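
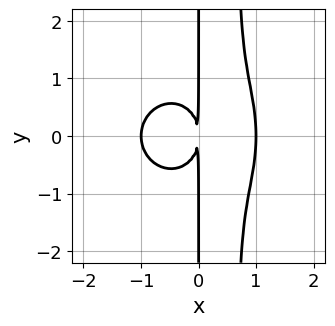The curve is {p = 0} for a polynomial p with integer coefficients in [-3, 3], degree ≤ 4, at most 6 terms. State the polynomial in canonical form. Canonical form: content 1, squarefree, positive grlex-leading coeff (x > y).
The degree is 4 — a generic line meets the curve in up to 4 points.
Symmetries: mirror symmetry y ↦ −y ⇒ only even powers of y.
Against the integer gridlines: the visible y-axis segment lies entirely on the curve; the x-axis gridline crossings are at x ∈ {-1, 1}.
Solving for integer coefficients yields p as stated.

3*x^4 + 3*x^2*y^2 - 2*x*y^2 - 3*x^2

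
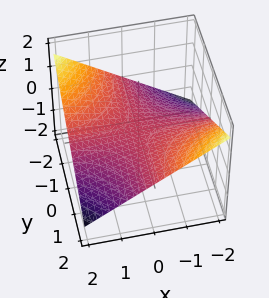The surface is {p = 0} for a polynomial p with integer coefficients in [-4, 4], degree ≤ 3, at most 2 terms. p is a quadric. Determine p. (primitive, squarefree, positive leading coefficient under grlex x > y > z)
x*y + 3*z

(a) deg p = 2. A saddle surface; a quadric.
(b) Observable constraints: it crosses the z-axis at the gridline z = 0; the visible y-axis segment lies entirely on the surface; the visible x-axis segment lies entirely on the surface.
(c) Solving for integer coefficients yields p as stated.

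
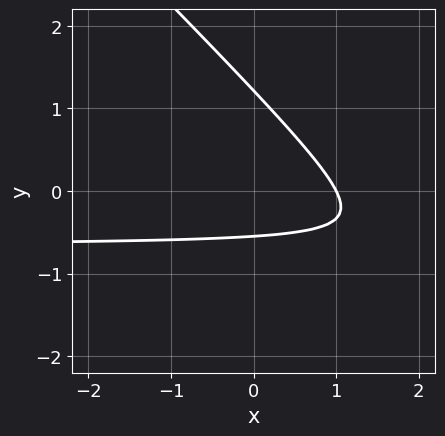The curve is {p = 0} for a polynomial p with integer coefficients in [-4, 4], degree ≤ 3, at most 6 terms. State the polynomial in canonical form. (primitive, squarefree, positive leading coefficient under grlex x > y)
3*x*y + 3*y^2 + 2*x - 2*y - 2

First, deg p = 2.
Then, from the visible intercepts: one x-axis crossing is at x = 1.
Finally, solving for integer coefficients yields p as stated.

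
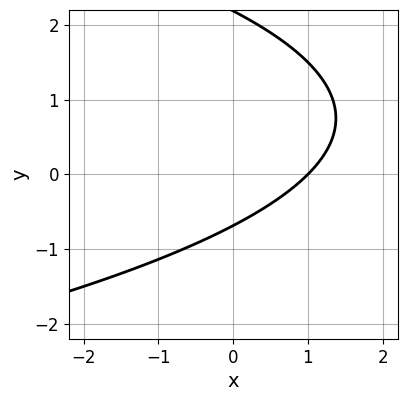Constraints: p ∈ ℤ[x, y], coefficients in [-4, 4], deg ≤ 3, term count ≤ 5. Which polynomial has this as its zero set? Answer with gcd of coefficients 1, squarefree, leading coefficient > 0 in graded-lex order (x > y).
2*y^2 + 3*x - 3*y - 3

The degree is 2 — the shape is more complex than any degree-1 curve.
Reading off the gridlines: it meets the x-axis at x = 1 (among the integer gridlines).
Assembling these constraints gives the stated polynomial.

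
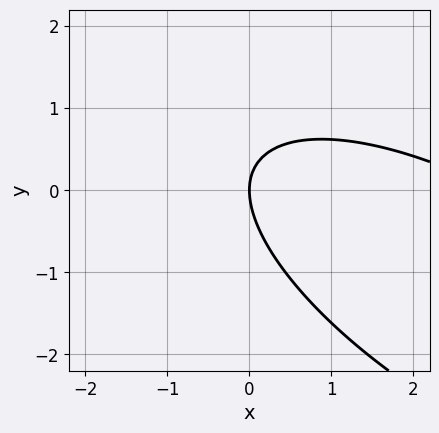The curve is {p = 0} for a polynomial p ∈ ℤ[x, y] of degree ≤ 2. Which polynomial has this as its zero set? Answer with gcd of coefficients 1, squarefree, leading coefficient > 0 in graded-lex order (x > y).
deg p = 2. No degree-1 curve has this shape.
Checking where it meets the axes: it meets the x-axis at x = 0 (among the integer gridlines); it meets the y-axis at y = 0 (among the integer gridlines).
Matching integer coefficients to the picture gives p.

x^2 + 2*x*y + 2*y^2 - 3*x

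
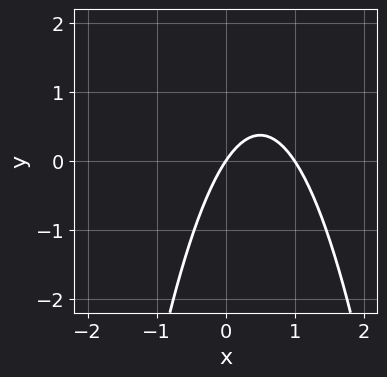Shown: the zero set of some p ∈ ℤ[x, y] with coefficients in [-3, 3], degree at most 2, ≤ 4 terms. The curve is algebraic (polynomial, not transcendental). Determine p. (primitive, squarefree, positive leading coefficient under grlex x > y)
3*x^2 - 3*x + 2*y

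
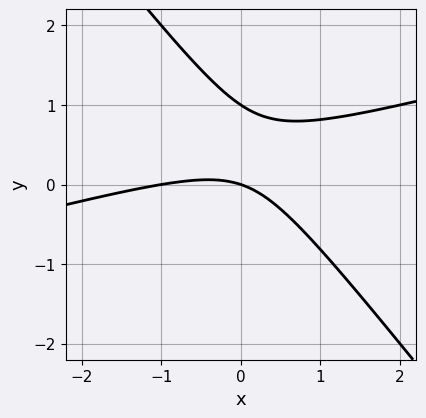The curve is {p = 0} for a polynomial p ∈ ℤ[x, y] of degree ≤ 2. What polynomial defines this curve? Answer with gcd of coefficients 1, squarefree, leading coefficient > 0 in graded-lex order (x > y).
1. deg p = 2.
2. From the visible intercepts: the x-axis gridline crossings are at x ∈ {-1, 0}; among the integer gridlines, it crosses the y-axis at y ∈ {0, 1}.
3. Solving for integer coefficients yields p as stated.

x^2 - 3*x*y - 3*y^2 + x + 3*y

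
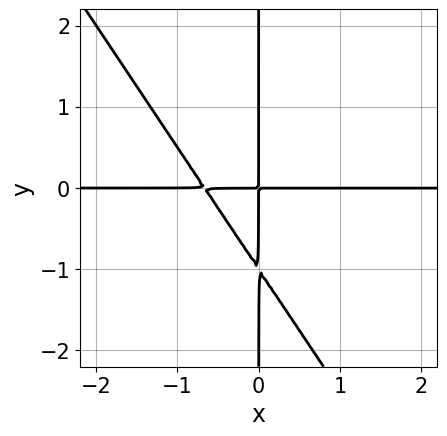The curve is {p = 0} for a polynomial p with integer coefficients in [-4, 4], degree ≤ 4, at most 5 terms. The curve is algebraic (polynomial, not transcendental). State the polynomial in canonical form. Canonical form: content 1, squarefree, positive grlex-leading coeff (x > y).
First, deg p = 3. A generic line meets the curve in up to 3 points.
Next, against the integer gridlines: the visible y-axis segment lies entirely on the curve; the visible x-axis segment lies entirely on the curve.
Finally, fitting integer coefficients to these (and the overall shape) gives p.

3*x^2*y + 2*x*y^2 + 2*x*y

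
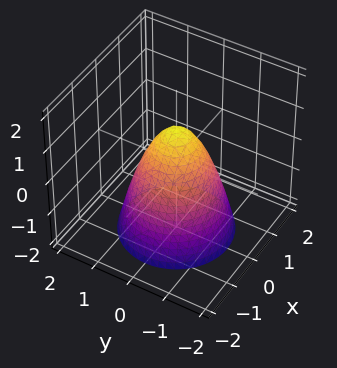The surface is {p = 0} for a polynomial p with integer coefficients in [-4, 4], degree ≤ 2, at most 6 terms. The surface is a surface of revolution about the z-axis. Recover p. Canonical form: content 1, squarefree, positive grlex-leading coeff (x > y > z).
3*x^2 + 3*y^2 + 2*z - 2

1. Degree: no degree-1 surface has this shape, so deg p = 2.
2. Symmetries: the surface is invariant under rotation about z: p = q(x² + y², z).
3. Checking where it meets the axes: it meets the z-axis at z = 1 (among the integer gridlines); a circular section at z = -2 has radius between 1 and 2.
4. Solving for integer coefficients yields p as stated.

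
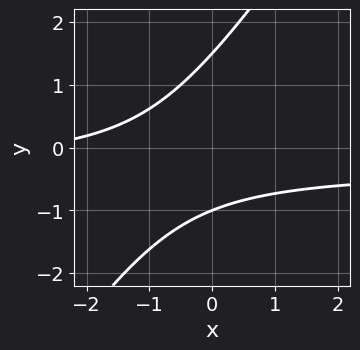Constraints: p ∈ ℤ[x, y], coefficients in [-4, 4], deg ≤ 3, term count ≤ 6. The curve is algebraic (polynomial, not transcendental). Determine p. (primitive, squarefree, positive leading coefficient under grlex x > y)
(a) The degree is 2 — the shape is more complex than any degree-1 curve.
(b) Observable constraints: the curve avoids every integer x-axis point in the box; one y-axis crossing is at y = -1.
(c) Putting this together gives p.

3*x*y - 2*y^2 + x + y + 3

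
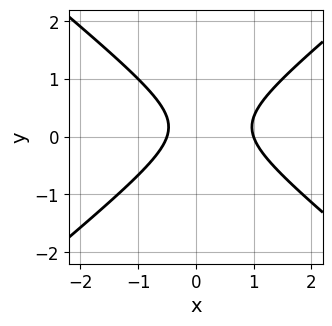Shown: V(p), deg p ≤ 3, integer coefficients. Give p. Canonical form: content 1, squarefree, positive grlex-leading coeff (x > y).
2*x^2 - 3*y^2 - x + y - 1

(a) The degree is 2 — no degree-1 curve has this shape.
(b) Observable constraints: one x-axis crossing is at x = 1; no y-intercept at any integer in the box.
(c) The integer polynomial consistent with all of this is the stated p.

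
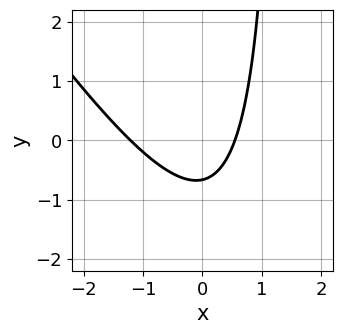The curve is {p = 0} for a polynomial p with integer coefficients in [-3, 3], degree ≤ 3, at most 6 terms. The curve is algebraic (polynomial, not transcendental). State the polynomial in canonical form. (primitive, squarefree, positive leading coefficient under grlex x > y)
3*x^2 + 2*x*y + 2*x - 3*y - 2

1. Degree: the shape is more complex than any degree-1 curve, so deg p = 2.
2. Matching integer coefficients to the picture gives p.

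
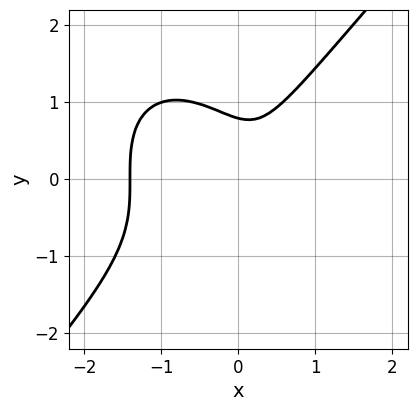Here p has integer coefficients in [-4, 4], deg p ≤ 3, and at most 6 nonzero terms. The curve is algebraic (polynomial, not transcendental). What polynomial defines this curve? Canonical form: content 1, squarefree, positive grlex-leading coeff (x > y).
3*x^3 - 2*y^3 + 3*x^2 - x + 1

(a) deg p = 3.
(b) Matching integer coefficients to the picture gives p.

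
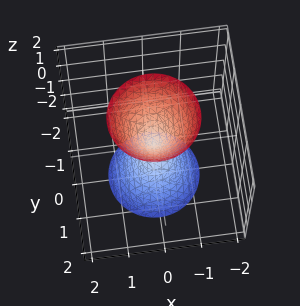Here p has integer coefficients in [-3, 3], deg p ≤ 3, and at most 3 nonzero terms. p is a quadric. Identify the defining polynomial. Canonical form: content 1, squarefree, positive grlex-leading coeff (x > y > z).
3*x^2 + 3*y^2 - z^2

1. I count 2 distinct pieces. They look like related sheets of one shape, so recover p as a whole.
2. Degree: a double cone through the origin; a quadric, so deg p = 2.
3. Symmetry: the surface is invariant under rotation about z: p = q(x² + y², z); mirror symmetry z ↦ −z ⇒ only even powers of z.
4. Observable constraints: it meets the y-axis at y = 0 (among the integer gridlines); it crosses the x-axis at the gridline x = 0; a circular section at z = 2 has radius between 1 and 2.
5. Together with the visible shape, these determine p as stated.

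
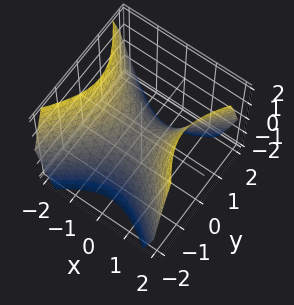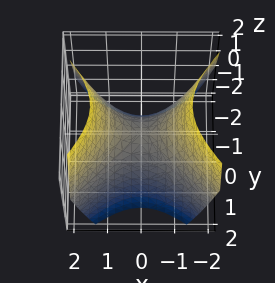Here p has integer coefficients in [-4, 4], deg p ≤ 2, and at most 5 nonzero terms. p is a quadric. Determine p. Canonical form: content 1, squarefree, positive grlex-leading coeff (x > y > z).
Degree: a saddle surface; a quadric, so deg p = 2.
Symmetries: mirror symmetry x ↦ −x ⇒ only even powers of x; it's symmetric under y → −y, forcing even powers of y.
Reading off the gridlines: it meets the x-axis at x = 0 (among the integer gridlines); it meets the y-axis at y = 0 (among the integer gridlines).
Assembling these constraints gives the stated polynomial.

x^2 - y^2 - z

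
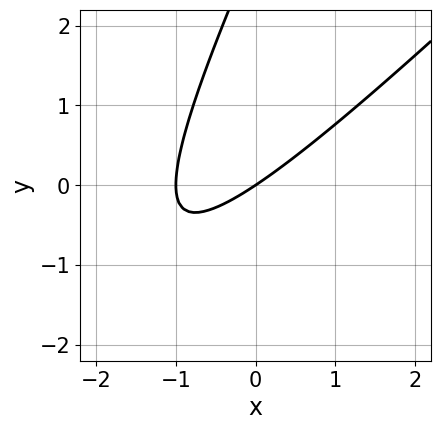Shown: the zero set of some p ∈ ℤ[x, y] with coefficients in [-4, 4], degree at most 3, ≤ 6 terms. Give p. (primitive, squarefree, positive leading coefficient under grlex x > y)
The degree is 2 — a generic line meets the curve in up to 2 points.
Against the integer gridlines: the x-axis gridline crossings are at x ∈ {-1, 0}; one y-axis crossing is at y = 0.
Together with the visible shape, these determine p as stated.

2*x^2 - 3*x*y + y^2 + 2*x - 3*y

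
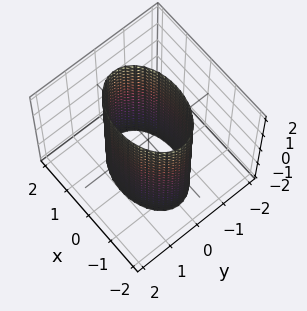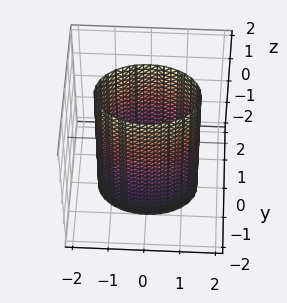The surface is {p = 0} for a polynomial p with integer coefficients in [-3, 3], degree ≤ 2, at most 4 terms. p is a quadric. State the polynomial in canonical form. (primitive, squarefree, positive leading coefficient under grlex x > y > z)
x^2 + 2*y^2 - 2

(a) The degree is 2 — constant cross-section along one axis; a quadric.
(b) Symmetries: it's symmetric under z → −z, forcing even powers of z; the x ↦ −x reflection is a symmetry, so x appears only in even powers; it's symmetric under y → −y, forcing even powers of y.
(c) Checking where it meets the axes: among the integer gridlines, it crosses the y-axis at y ∈ {-1, 1}; no z-intercept at any integer in the box.
(d) Fitting integer coefficients to these (and the overall shape) gives p.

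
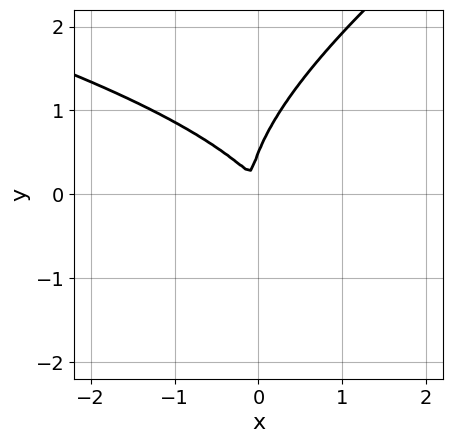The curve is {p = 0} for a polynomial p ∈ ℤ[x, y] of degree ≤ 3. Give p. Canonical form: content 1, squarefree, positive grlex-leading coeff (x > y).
First, deg p = 3. No degree-2 curve has this shape.
Finally, the integer polynomial consistent with all of this is the stated p.

x*y^2 - 2*y^3 + 3*x^2 + 2*x*y + y^2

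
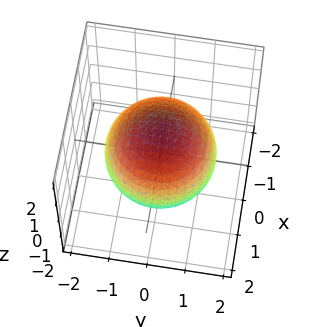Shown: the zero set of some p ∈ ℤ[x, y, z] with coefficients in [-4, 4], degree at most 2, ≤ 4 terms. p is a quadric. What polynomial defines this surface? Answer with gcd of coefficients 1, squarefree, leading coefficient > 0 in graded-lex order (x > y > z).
First, deg p = 2. A closed, bounded, convex surface; a quadric.
Next, symmetries: rotational symmetry about the z-axis ⇒ p depends on x, y only through x² + y²; it's symmetric under z → −z, forcing even powers of z.
Then, from the visible intercepts: a circular section at z = -1 has radius exactly 1.
Finally, the integer polynomial consistent with all of this is the stated p.

x^2 + y^2 + z^2 - 2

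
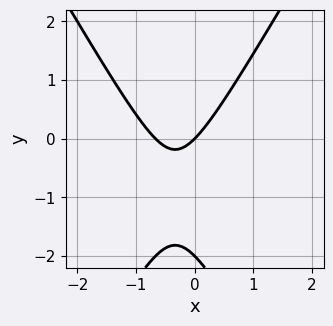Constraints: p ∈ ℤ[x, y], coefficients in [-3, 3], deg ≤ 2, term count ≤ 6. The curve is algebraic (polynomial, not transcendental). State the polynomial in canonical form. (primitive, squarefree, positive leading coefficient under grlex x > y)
First, deg p = 2. The shape is more complex than any degree-1 curve.
Then, against the integer gridlines: it meets the x-axis at x = 0 (among the integer gridlines); among the integer gridlines, it crosses the y-axis at y ∈ {-2, 0}.
Finally, the integer polynomial consistent with all of this is the stated p.

3*x^2 - y^2 + 2*x - 2*y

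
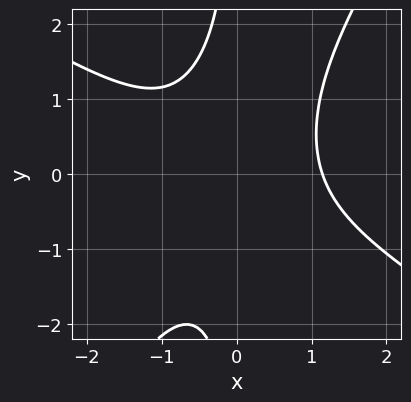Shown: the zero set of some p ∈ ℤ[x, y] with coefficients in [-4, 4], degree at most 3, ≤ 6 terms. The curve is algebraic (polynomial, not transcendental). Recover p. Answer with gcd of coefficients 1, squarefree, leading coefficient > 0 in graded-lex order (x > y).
First, degree: no degree-2 curve has this shape, so deg p = 3.
Next, reading off the gridlines: it misses every integer gridline on the y-axis.
Finally, assembling these constraints gives the stated polynomial.

2*x^3 + 2*x^2*y - 2*x*y^2 - 3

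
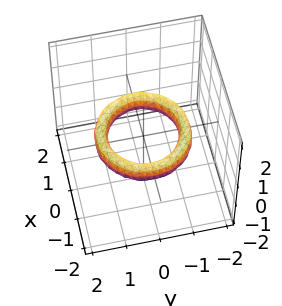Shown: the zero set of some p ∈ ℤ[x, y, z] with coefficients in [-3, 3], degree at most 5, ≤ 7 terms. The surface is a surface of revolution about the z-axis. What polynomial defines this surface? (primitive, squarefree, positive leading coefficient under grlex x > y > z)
x^4 + 2*x^2*y^2 + y^4 - 3*x^2 - 3*y^2 + 2*z^2 + 2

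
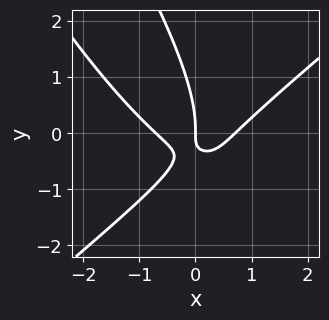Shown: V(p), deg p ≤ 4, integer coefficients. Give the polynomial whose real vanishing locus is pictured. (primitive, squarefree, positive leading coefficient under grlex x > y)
1. Degree: the shape is more complex than any degree-2 curve, so deg p = 3.
2. From the visible intercepts: it meets the y-axis at y = 0 (among the integer gridlines); it meets the x-axis at x = 0 (among the integer gridlines).
3. Assembling these constraints gives the stated polynomial.

2*x^3 - 2*x*y^2 - y^3 - 3*x*y - x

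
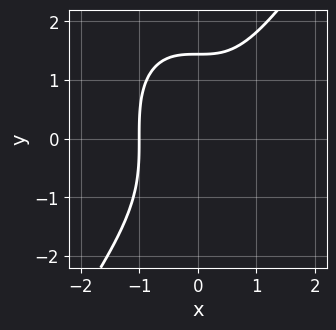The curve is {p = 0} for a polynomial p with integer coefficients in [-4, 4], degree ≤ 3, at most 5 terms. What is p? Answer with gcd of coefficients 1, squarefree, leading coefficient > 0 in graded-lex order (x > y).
3*x^3 - y^3 + 3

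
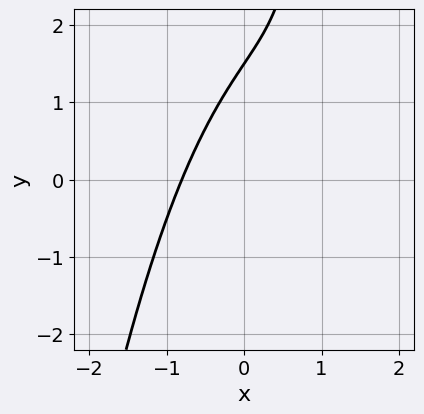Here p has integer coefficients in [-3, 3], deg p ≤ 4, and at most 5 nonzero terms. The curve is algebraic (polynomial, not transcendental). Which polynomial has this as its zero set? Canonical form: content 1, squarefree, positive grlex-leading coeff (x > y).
(a) deg p = 3. No degree-2 curve has this shape.
(b) The integer polynomial consistent with all of this is the stated p.

2*x^3 - 3*x^2 + 2*x*y - 2*y + 3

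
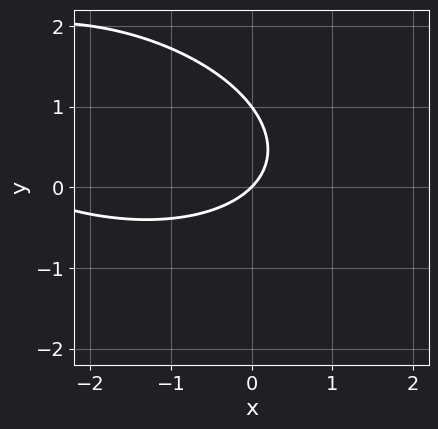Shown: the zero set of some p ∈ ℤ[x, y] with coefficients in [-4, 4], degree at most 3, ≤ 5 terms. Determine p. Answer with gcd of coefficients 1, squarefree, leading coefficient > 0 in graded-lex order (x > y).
deg p = 2. The shape is more complex than any degree-1 curve.
From the axis intercepts and sections: one x-axis crossing is at x = 0; among the integer gridlines, it crosses the y-axis at y ∈ {0, 1}.
Together with the visible shape, these determine p as stated.

x^2 + x*y + 3*y^2 + 3*x - 3*y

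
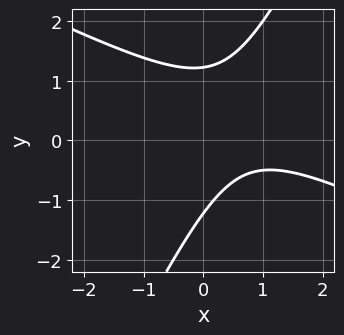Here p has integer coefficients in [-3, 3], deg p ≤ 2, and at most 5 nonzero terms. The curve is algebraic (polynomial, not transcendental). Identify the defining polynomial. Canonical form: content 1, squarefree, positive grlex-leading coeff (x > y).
1. deg p = 2. A generic line meets the curve in up to 2 points.
2. From the visible intercepts: it misses every integer gridline on the x-axis.
3. Assembling these constraints gives the stated polynomial.

2*x^2 + 3*x*y - 2*y^2 - 3*x + 3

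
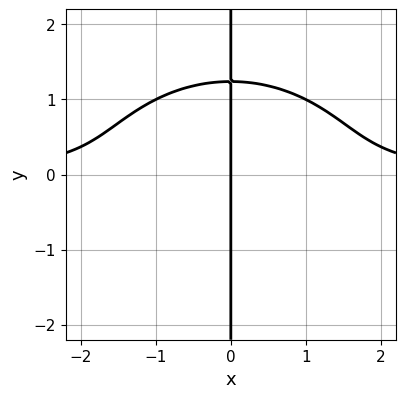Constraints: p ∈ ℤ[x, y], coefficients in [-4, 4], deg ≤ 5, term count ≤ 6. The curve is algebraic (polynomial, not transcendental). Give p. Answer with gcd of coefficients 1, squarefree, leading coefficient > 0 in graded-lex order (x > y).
2*x^3*y + 3*x*y^3 - 3*x*y - 2*x

First, degree: the shape is more complex than any degree-3 curve, so deg p = 4.
Next, checking where it meets the axes: the visible y-axis segment lies entirely on the curve; one x-axis crossing is at x = 0.
Finally, these observations pin down the coefficients.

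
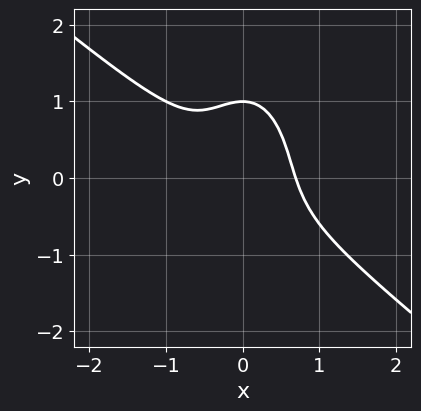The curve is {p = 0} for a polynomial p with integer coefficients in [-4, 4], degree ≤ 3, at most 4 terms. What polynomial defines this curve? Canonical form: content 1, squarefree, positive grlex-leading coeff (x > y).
First, the degree is 3 — the shape is more complex than any degree-2 curve.
Next, against the integer gridlines: it meets the y-axis at y = 1 (among the integer gridlines).
Finally, together with the visible shape, these determine p as stated.

3*x^3 + 3*x^2*y + y^3 - 1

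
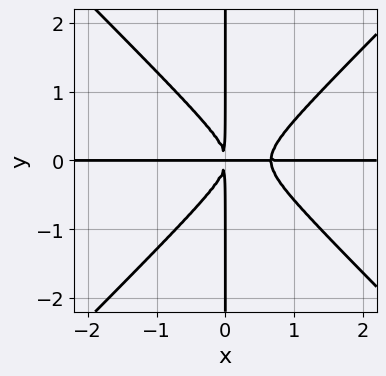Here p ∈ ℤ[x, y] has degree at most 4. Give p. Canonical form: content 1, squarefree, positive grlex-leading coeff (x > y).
3*x^3*y - 3*x*y^3 - 2*x^2*y

First, deg p = 4. No degree-3 curve has this shape.
Next, from the axis intercepts and sections: every point of the y-axis in the box is on the curve; every point of the x-axis in the box is on the curve.
Finally, solving for integer coefficients yields p as stated.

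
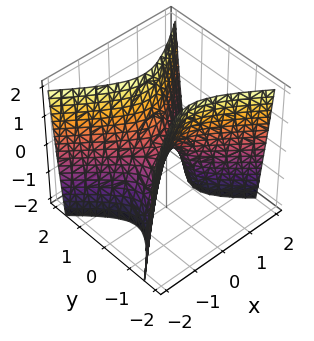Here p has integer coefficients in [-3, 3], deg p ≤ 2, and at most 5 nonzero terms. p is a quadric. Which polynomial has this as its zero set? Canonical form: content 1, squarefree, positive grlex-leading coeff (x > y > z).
1. Degree: a saddle surface; a quadric, so deg p = 2.
2. Symmetries: mirror symmetry y ↦ −y ⇒ only even powers of y; mirror symmetry x ↦ −x ⇒ only even powers of x.
3. Checking where it meets the axes: it meets the z-axis at z = 0 (among the integer gridlines); one x-axis crossing is at x = 0.
4. Solving for integer coefficients yields p as stated.

2*x^2 - 3*y^2 + z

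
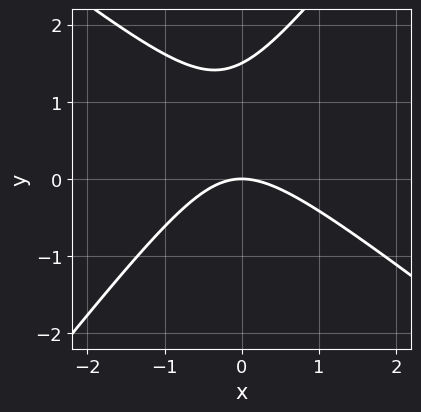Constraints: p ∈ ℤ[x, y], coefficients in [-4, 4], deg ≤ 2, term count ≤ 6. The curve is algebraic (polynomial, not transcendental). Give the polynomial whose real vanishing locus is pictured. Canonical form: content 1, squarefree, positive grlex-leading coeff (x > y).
2*x^2 + x*y - 2*y^2 + 3*y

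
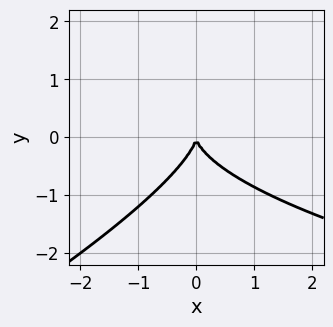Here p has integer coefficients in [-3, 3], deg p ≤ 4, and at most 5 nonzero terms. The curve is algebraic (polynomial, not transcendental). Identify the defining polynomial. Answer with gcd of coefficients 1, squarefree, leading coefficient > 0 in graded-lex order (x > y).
x*y^2 - 2*y^3 - 2*x^2

(a) Degree: a generic line meets the curve in up to 3 points, so deg p = 3.
(b) Observable constraints: one y-axis crossing is at y = 0; one x-axis crossing is at x = 0.
(c) These observations pin down the coefficients.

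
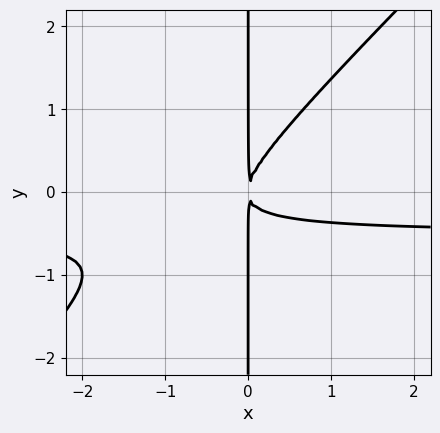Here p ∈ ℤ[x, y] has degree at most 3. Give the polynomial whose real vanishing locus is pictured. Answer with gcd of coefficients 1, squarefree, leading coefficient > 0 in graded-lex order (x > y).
(a) Degree: a generic line meets the curve in up to 3 points, so deg p = 3.
(b) Observable constraints: the visible y-axis segment lies entirely on the curve.
(c) Together with the visible shape, these determine p as stated.

2*x^2*y - 2*x*y^2 + x^2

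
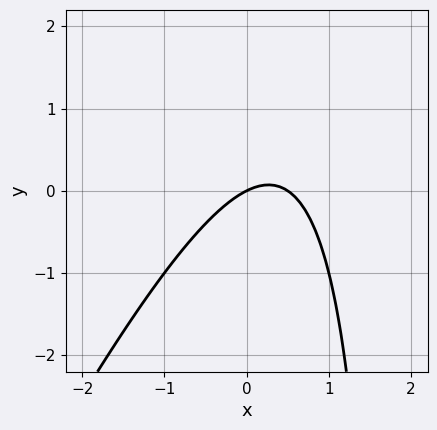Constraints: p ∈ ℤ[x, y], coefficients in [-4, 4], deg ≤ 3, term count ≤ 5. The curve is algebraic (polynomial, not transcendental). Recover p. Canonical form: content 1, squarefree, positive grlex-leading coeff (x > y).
(a) Degree: the shape is more complex than any degree-1 curve, so deg p = 2.
(b) Checking where it meets the axes: it meets the y-axis at y = 0 (among the integer gridlines); it crosses the x-axis at the gridline x = 0.
(c) The integer polynomial consistent with all of this is the stated p.

2*x^2 - x*y - x + 2*y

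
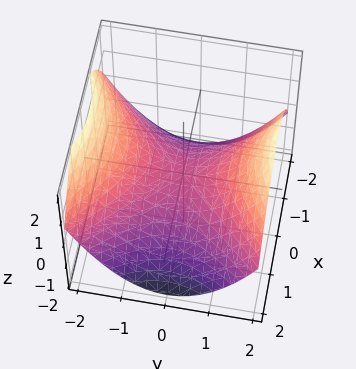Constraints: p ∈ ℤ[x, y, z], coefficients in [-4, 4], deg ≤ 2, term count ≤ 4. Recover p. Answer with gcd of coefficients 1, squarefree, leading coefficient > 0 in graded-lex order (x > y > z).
Degree: a saddle surface; a quadric, so deg p = 2.
Symmetries: mirror symmetry y ↦ −y ⇒ only even powers of y; the x ↦ −x reflection is a symmetry, so x appears only in even powers.
Checking where it meets the axes: it crosses the x-axis at the gridline x = 0; it crosses the z-axis at the gridline z = 0; it crosses the y-axis at the gridline y = 0.
Assembling these constraints gives the stated polynomial.

x^2 - y^2 + 2*z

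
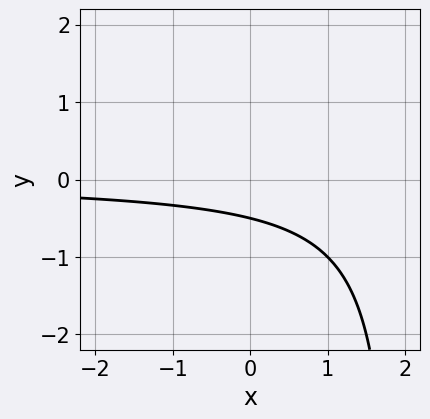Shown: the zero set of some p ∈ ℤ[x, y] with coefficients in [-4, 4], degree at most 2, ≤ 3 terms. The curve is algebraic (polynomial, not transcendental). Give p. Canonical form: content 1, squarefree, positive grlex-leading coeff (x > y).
x*y - 2*y - 1

First, the degree is 2 — the shape is more complex than any degree-1 curve.
Next, reading off the gridlines: it misses every integer gridline on the x-axis.
Finally, these observations pin down the coefficients.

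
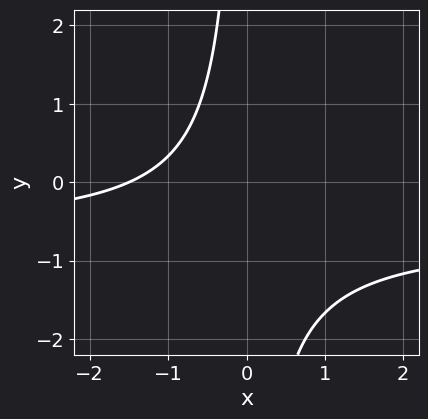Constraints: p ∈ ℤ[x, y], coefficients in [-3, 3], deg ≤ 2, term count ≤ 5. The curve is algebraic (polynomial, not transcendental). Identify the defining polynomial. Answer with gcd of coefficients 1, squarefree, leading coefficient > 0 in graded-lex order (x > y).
3*x*y + 2*x + 3

1. Degree: a generic line meets the curve in up to 2 points, so deg p = 2.
2. From the axis intercepts and sections: the curve avoids every integer y-axis point in the box.
3. These observations pin down the coefficients.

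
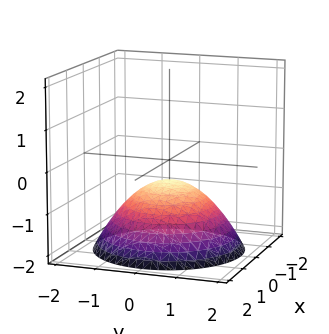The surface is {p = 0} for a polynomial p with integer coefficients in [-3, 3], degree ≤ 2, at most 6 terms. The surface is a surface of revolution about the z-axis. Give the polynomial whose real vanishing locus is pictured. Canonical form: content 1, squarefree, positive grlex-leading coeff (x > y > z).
First, the degree is 2 — no degree-1 surface has this shape.
Then, symmetry: the z-axis is an axis of rotation, so x and y enter only as x² + y².
Next, reading off the gridlines: the surface avoids every integer x-axis point in the box; it misses every integer gridline on the y-axis; a circular section at z = -2 has radius between 1 and 2.
Finally, solving for integer coefficients yields p as stated.

x^2 + y^2 + 2*z + 1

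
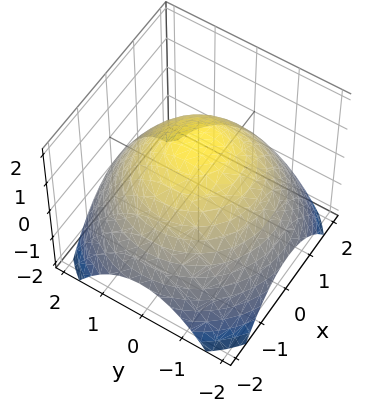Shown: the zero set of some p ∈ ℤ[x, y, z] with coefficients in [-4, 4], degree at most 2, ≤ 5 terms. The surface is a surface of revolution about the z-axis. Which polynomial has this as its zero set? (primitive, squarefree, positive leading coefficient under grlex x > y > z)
(a) deg p = 2. No degree-1 surface has this shape.
(b) Symmetry: the z-axis is an axis of rotation, so x and y enter only as x² + y².
(c) From the axis intercepts and sections: a circular section at z = 0 has radius between 1 and 2.
(d) Matching integer coefficients to the picture gives p.

x^2 + y^2 + 2*z - 3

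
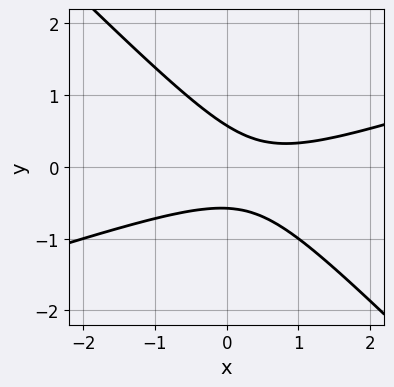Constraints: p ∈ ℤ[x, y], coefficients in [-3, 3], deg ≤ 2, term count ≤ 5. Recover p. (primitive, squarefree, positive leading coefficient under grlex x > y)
x^2 - 2*x*y - 3*y^2 - x + 1

(a) The degree is 2 — a generic line meets the curve in up to 2 points.
(b) From the visible intercepts: the curve avoids every integer x-axis point in the box.
(c) Solving for integer coefficients yields p as stated.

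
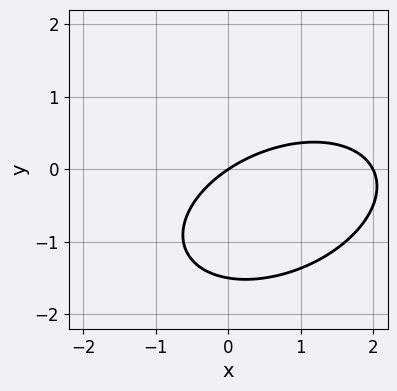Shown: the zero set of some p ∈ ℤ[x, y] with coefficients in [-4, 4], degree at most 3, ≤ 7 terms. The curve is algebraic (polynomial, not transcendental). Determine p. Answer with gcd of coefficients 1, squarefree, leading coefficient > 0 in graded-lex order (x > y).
x^2 - x*y + 2*y^2 - 2*x + 3*y

1. deg p = 2. No degree-1 curve has this shape.
2. Reading off the gridlines: it meets the y-axis at y = 0 (among the integer gridlines); the x-axis gridline crossings are at x ∈ {0, 2}.
3. These observations pin down the coefficients.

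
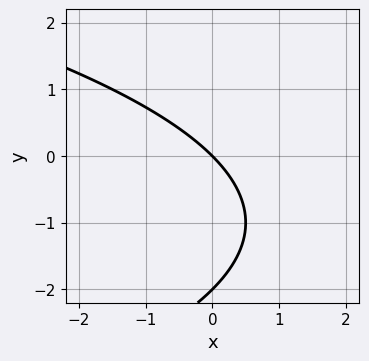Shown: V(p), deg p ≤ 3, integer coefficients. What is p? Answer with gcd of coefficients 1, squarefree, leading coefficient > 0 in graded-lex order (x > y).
y^2 + 2*x + 2*y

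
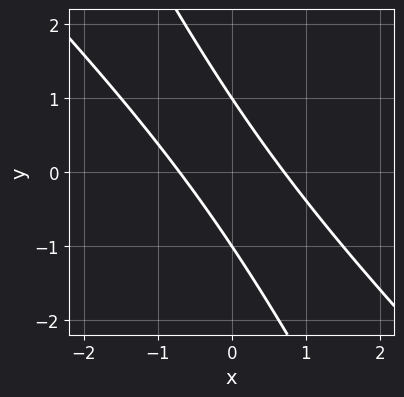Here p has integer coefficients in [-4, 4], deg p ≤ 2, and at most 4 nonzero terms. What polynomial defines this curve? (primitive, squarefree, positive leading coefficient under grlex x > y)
2*x^2 + 3*x*y + y^2 - 1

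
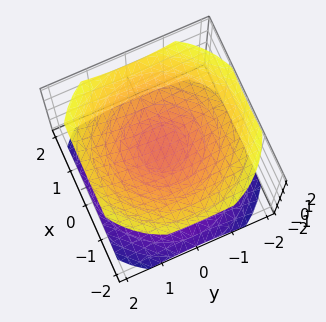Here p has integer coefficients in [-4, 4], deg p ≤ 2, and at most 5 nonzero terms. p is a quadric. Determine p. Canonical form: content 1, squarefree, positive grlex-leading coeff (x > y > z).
2*x^2 + 2*y^2 - 3*z^2 + 1

First, I count 2 distinct pieces.
Then, the degree is 2 — two sheets facing apart; a quadric.
Next, symmetries: the surface is invariant under rotation about z: p = q(x² + y², z); it's symmetric under z → −z, forcing even powers of z.
Next, from the visible intercepts: the surface avoids every integer x-axis point in the box; no y-intercept at any integer in the box.
Finally, the integer polynomial consistent with all of this is the stated p.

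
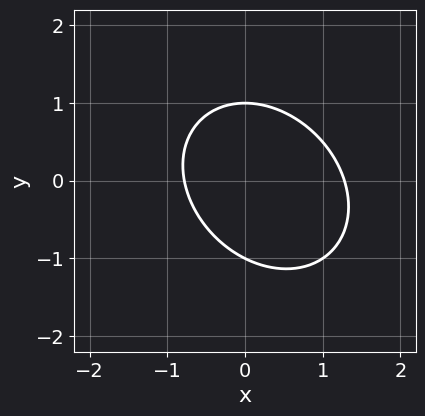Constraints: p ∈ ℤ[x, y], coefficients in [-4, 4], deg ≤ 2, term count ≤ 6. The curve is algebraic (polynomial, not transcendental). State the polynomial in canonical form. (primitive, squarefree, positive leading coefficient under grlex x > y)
First, deg p = 2.
Next, checking where it meets the axes: the y-axis gridline crossings are at y ∈ {-1, 1}.
Finally, putting this together gives p.

2*x^2 + x*y + 2*y^2 - x - 2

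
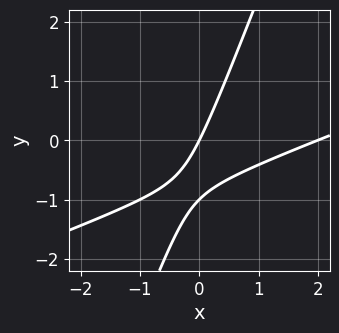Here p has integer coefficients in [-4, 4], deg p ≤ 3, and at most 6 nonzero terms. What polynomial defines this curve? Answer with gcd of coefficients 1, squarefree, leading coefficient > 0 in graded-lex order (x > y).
x^2 - 3*x*y + y^2 - 2*x + y

(a) Degree: the shape is more complex than any degree-1 curve, so deg p = 2.
(b) From the visible intercepts: among the integer gridlines, it crosses the y-axis at y ∈ {-1, 0}; among the integer gridlines, it crosses the x-axis at x ∈ {0, 2}.
(c) Putting this together gives p.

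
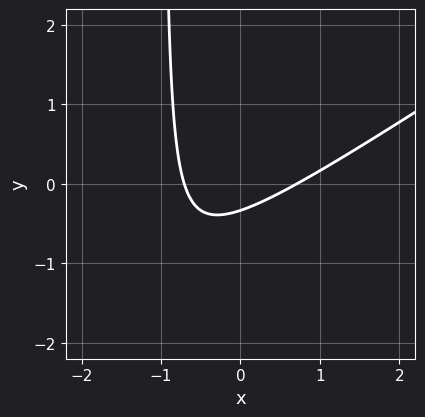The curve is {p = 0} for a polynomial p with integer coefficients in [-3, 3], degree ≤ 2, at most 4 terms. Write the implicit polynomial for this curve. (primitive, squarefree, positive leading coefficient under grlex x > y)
2*x^2 - 3*x*y - 3*y - 1

deg p = 2. No degree-1 curve has this shape.
Matching integer coefficients to the picture gives p.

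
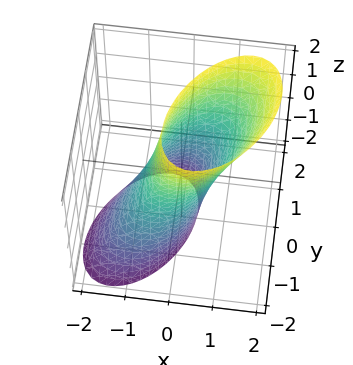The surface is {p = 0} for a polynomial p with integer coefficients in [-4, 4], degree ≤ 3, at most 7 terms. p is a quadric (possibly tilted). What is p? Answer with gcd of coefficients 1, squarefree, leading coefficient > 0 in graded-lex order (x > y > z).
1. deg p = 2. No degree-1 surface has this shape.
2. Reading off the gridlines: no z-intercept at any integer in the box; the y-axis gridline crossings are at y ∈ {-1, 1}.
3. The integer polynomial consistent with all of this is the stated p.

3*x^2 - 2*x*y - 2*x*z + 2*y^2 - 2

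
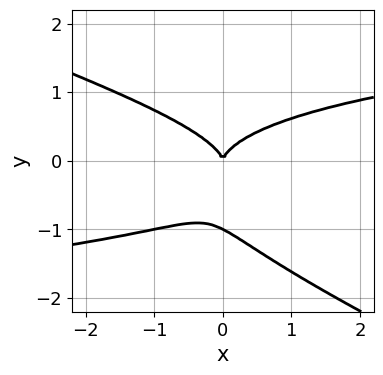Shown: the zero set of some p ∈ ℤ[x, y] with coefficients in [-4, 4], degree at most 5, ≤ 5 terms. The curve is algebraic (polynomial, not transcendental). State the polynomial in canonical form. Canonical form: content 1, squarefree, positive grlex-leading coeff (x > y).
x*y^3 + 2*y^4 + 2*y^3 - x^2

1. deg p = 4. A generic line meets the curve in up to 4 points.
2. From the axis intercepts and sections: one x-axis crossing is at x = 0; the y-axis gridline crossings are at y ∈ {-1, 0}.
3. Solving for integer coefficients yields p as stated.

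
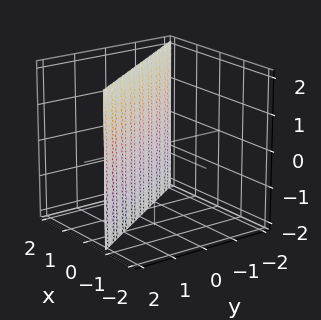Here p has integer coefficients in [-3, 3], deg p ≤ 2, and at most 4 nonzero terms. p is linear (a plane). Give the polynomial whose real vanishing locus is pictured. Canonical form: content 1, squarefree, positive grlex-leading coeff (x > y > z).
3*x + 2*y - 2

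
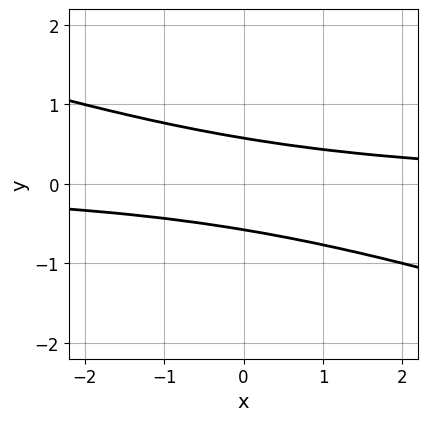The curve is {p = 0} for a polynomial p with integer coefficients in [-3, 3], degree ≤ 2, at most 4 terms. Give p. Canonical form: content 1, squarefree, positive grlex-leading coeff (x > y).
x*y + 3*y^2 - 1

First, deg p = 2.
Next, reading off the gridlines: it misses every integer gridline on the x-axis.
Finally, fitting integer coefficients to these (and the overall shape) gives p.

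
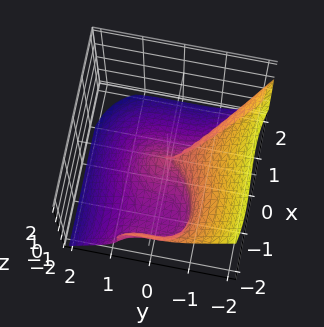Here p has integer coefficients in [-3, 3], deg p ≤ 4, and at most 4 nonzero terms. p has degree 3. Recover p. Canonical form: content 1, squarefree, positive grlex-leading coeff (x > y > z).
(a) Degree: a generic line meets the surface in up to 3 points, so deg p = 3.
(b) Against the integer gridlines: one z-axis crossing is at z = 0; among the integer gridlines, it crosses the x-axis at x ∈ {-2, 0}; it meets the y-axis at y = 0 (among the integer gridlines).
(c) Assembling these constraints gives the stated polynomial.

x^3 + 2*y^3 + 2*z^3 + 2*x^2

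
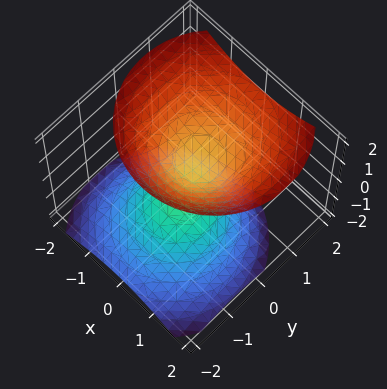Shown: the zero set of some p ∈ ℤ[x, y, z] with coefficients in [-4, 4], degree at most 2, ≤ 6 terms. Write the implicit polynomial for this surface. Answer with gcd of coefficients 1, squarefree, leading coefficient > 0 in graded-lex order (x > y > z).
The picture has 2 separate pieces. They look like related sheets of one shape, so recover p as a whole.
deg p = 2. The shape is more complex than any degree-1 surface.
Checking where it meets the axes: it misses every integer gridline on the y-axis; it misses every integer gridline on the x-axis.
Matching integer coefficients to the picture gives p.

3*x^2 + 3*y^2 - 2*y*z - 3*z^2 + 1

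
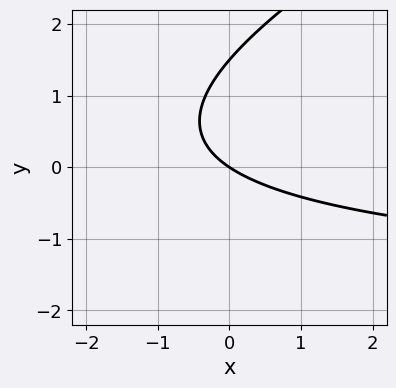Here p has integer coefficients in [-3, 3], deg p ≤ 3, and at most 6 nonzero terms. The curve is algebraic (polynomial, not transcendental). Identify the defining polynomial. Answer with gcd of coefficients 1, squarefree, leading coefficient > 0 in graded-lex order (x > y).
x*y - 2*y^2 + 2*x + 3*y

(a) Degree: no degree-1 curve has this shape, so deg p = 2.
(b) From the visible intercepts: one x-axis crossing is at x = 0; it crosses the y-axis at the gridline y = 0.
(c) Fitting integer coefficients to these (and the overall shape) gives p.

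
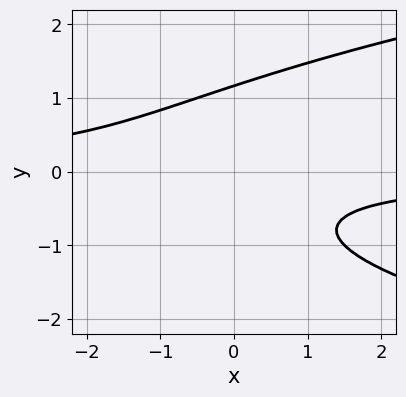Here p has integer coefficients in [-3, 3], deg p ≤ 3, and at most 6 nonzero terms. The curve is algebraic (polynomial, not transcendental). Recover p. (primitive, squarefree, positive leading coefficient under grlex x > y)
(a) deg p = 3.
(b) Reading off the gridlines: it misses every integer gridline on the x-axis.
(c) Matching integer coefficients to the picture gives p.

2*y^3 - 2*x*y - y - 2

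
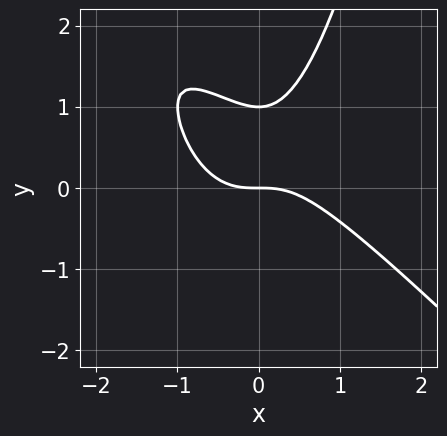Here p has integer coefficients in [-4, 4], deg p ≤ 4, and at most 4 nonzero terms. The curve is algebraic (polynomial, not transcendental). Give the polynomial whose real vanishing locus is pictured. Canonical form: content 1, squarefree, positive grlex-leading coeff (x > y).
x^3 + x^2*y - y^2 + y

First, degree: a generic line meets the curve in up to 3 points, so deg p = 3.
Next, checking where it meets the axes: the y-axis gridline crossings are at y ∈ {0, 1}; one x-axis crossing is at x = 0.
Finally, putting this together gives p.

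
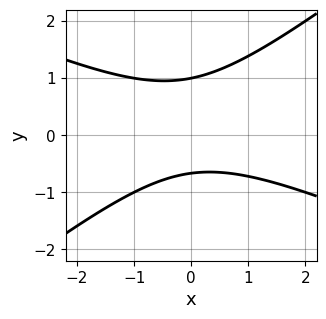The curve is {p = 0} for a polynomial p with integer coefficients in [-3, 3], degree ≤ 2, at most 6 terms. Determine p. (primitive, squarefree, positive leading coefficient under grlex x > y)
deg p = 2.
Observable constraints: it misses every integer gridline on the x-axis; one y-axis crossing is at y = 1.
Together with the visible shape, these determine p as stated.

x^2 + x*y - 3*y^2 + y + 2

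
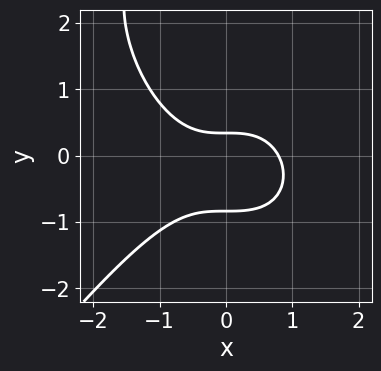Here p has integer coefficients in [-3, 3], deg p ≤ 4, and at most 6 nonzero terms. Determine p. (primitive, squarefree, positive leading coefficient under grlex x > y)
2*x^3 - y^3 + 3*y^2 + 2*y - 1

deg p = 3. No degree-2 curve has this shape.
Putting this together gives p.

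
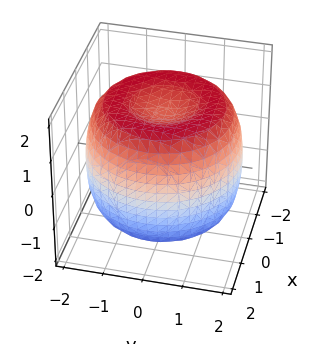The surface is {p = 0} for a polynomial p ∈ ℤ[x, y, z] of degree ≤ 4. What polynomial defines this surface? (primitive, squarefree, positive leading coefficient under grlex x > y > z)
The degree is 4 — a generic line meets the surface in up to 4 points.
Symmetry: every cross-section ⟂ z is a circle, so x, y appear only via x² + y².
Observable constraints: a circular section at z = 1 has radius between 1 and 2.
Solving for integer coefficients yields p as stated.

x^4 + 2*x^2*y^2 + y^4 - 3*x^2 - 3*y^2 + 2*z^2 - 3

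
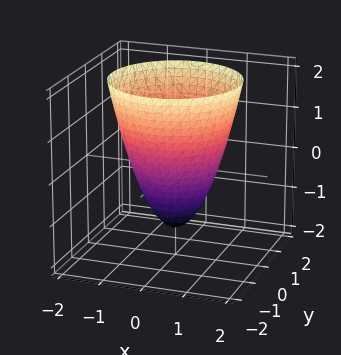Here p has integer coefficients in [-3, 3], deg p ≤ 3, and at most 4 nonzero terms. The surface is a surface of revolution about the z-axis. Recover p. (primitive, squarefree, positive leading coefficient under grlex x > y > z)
3*x^2 + 3*y^2 - 2*z - 3

1. deg p = 2. The shape is more complex than any degree-1 surface.
2. Symmetries: rotational symmetry about the z-axis ⇒ p depends on x, y only through x² + y².
3. From the axis intercepts and sections: a circular section at z = 2 has radius between 1 and 2; the y-axis gridline crossings are at y ∈ {-1, 1}.
4. Solving for integer coefficients yields p as stated. Check: (-1, 0, 0) on the x-axis lies on the surface, and p(-1, 0, 0) = 0. ✓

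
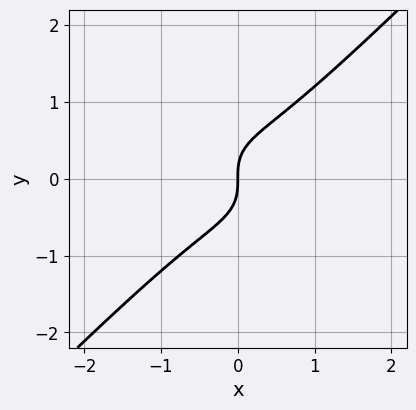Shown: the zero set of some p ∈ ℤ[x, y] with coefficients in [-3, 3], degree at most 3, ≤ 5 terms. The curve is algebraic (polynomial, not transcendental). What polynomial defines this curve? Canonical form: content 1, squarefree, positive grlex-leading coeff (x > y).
2*x^3 + x^2*y - 3*y^3 + 2*x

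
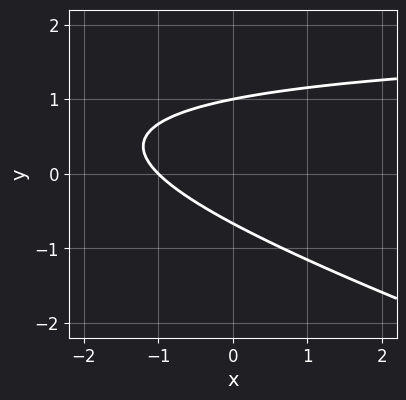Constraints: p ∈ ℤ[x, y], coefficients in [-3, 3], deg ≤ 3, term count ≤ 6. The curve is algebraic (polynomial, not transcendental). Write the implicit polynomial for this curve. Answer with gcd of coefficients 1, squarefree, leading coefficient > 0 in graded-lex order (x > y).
(a) Degree: the shape is more complex than any degree-1 curve, so deg p = 2.
(b) Reading off the gridlines: it meets the y-axis at y = 1 (among the integer gridlines); it meets the x-axis at x = -1 (among the integer gridlines).
(c) Putting this together gives p.

x*y + 3*y^2 - 2*x - y - 2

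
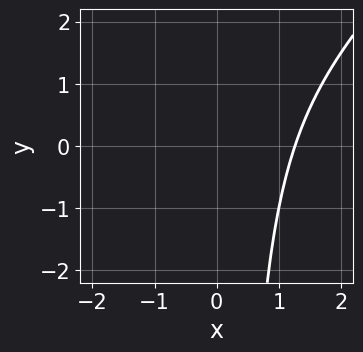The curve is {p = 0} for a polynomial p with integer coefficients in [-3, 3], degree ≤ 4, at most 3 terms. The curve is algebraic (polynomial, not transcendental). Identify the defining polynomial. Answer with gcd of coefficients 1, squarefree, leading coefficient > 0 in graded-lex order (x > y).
x^3 - x^2*y - 2

1. deg p = 3.
2. Checking where it meets the axes: it misses every integer gridline on the y-axis.
3. Fitting integer coefficients to these (and the overall shape) gives p.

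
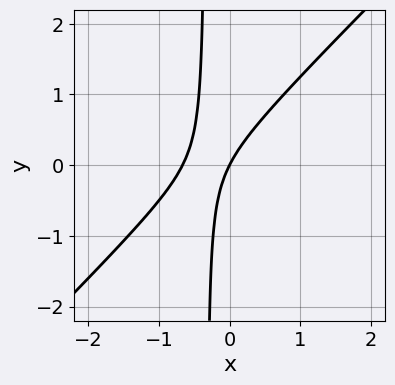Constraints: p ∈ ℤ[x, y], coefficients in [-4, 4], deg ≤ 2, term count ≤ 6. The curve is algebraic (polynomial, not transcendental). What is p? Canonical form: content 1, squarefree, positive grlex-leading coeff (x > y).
First, the degree is 2 — no degree-1 curve has this shape.
Then, from the visible intercepts: one x-axis crossing is at x = 0; it meets the y-axis at y = 0 (among the integer gridlines).
Finally, solving for integer coefficients yields p as stated.

3*x^2 - 3*x*y + 2*x - y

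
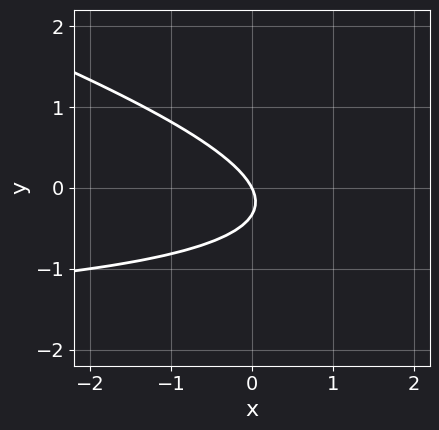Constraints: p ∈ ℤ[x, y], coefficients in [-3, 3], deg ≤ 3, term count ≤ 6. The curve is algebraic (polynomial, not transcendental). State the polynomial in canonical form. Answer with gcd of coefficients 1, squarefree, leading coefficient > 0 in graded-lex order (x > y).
x*y + 3*y^2 + 2*x + y

1. The degree is 2 — a generic line meets the curve in up to 2 points.
2. Observable constraints: it crosses the x-axis at the gridline x = 0; it meets the y-axis at y = 0 (among the integer gridlines).
3. Assembling these constraints gives the stated polynomial.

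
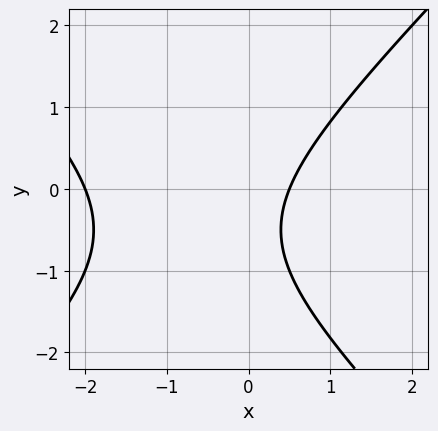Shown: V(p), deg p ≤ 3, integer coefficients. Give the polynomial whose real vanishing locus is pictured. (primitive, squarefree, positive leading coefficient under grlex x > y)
2*x^2 - 2*y^2 + 3*x - 2*y - 2

First, the degree is 2 — no degree-1 curve has this shape.
Then, from the visible intercepts: it meets the x-axis at x = -2 (among the integer gridlines); the curve avoids every integer y-axis point in the box.
Finally, assembling these constraints gives the stated polynomial.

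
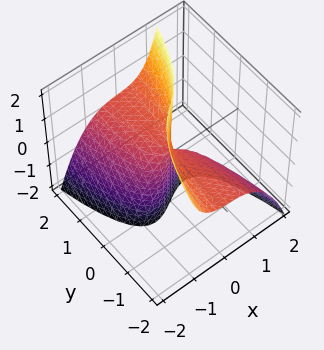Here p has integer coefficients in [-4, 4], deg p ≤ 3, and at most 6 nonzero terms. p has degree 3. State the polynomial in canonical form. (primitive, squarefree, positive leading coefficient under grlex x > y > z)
3*x^3 + 2*x*z - 3*y*z + y

deg p = 3. No degree-2 surface has this shape.
From the visible intercepts: the visible z-axis segment lies entirely on the surface; it meets the x-axis at x = 0 (among the integer gridlines).
Assembling these constraints gives the stated polynomial.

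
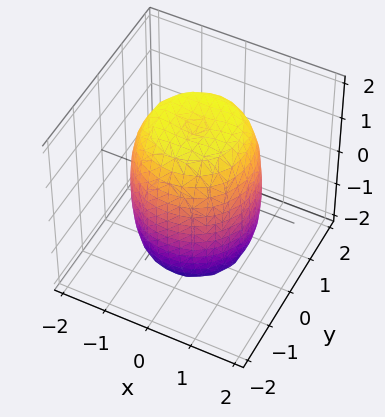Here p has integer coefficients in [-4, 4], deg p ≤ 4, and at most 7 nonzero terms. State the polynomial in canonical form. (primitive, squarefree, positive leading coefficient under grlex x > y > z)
(a) The degree is 4 — no degree-3 surface has this shape.
(b) By symmetry, the surface is invariant under rotation about z: p = q(x² + y², z).
(c) Reading off the gridlines: a circular section at z = 1 has radius between 1 and 2.
(d) Together with the visible shape, these determine p as stated.

2*x^4 + 4*x^2*y^2 + 2*y^4 - 2*x^2 - 2*y^2 + z^2 - 3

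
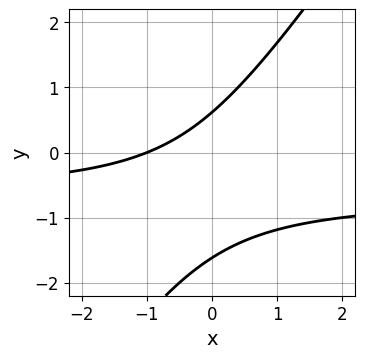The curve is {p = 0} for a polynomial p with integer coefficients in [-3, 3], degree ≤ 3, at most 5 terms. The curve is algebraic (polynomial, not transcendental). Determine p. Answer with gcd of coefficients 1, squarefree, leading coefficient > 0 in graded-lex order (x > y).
1. deg p = 2. A generic line meets the curve in up to 2 points.
2. Reading off the gridlines: it crosses the x-axis at the gridline x = -1.
3. Solving for integer coefficients yields p as stated.

3*x*y - 2*y^2 + 2*x - 2*y + 2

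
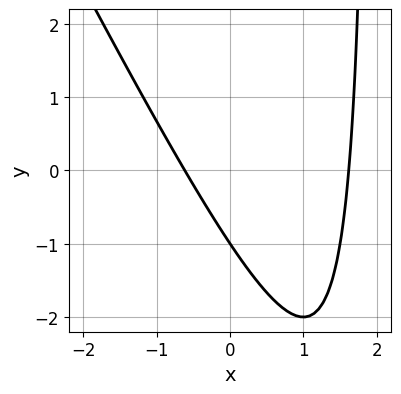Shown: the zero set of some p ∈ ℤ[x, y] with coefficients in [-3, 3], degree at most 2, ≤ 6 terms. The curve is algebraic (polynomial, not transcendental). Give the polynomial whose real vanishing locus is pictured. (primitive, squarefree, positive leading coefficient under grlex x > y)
(a) deg p = 2. The shape is more complex than any degree-1 curve.
(b) Reading off the gridlines: one y-axis crossing is at y = -1.
(c) Fitting integer coefficients to these (and the overall shape) gives p.

2*x^2 + x*y - 2*x - 2*y - 2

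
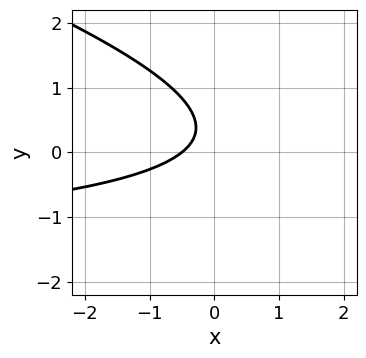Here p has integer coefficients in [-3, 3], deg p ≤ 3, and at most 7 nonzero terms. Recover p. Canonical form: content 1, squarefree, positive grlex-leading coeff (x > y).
x*y + 3*y^2 + 2*x - 2*y + 1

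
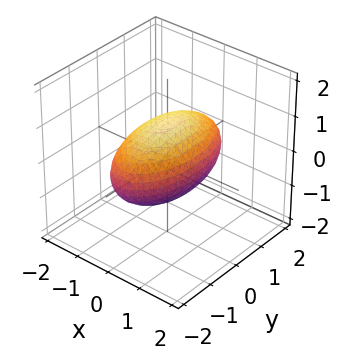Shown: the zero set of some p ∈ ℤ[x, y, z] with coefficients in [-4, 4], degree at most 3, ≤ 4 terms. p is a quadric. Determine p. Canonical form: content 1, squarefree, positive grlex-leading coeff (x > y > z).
3*x^2 + y^2 + 3*z^2 - 3

(a) Degree: a closed, bounded, convex surface; a quadric, so deg p = 2.
(b) Symmetries: the x ↦ −x reflection is a symmetry, so x appears only in even powers; the z ↦ −z reflection is a symmetry, so z appears only in even powers; mirror symmetry y ↦ −y ⇒ only even powers of y.
(c) Against the integer gridlines: the z-axis gridline crossings are at z ∈ {-1, 1}; the x-axis gridline crossings are at x ∈ {-1, 1}.
(d) Fitting integer coefficients to these (and the overall shape) gives p.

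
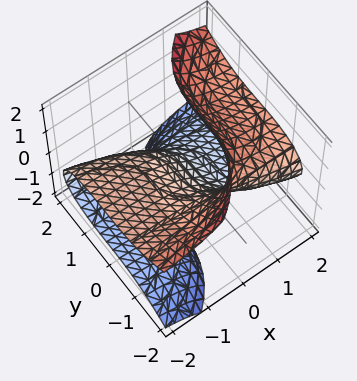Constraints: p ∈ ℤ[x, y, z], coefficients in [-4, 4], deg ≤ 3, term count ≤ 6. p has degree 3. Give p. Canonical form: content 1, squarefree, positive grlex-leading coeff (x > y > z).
First, degree: the shape is more complex than any degree-2 surface, so deg p = 3.
Then, reading off the gridlines: one z-axis crossing is at z = 0; it meets the x-axis at x = 0 (among the integer gridlines).
Finally, fitting integer coefficients to these (and the overall shape) gives p.

3*x*z^2 - y^3 - 2*x - 2*z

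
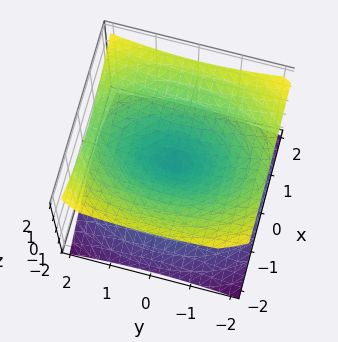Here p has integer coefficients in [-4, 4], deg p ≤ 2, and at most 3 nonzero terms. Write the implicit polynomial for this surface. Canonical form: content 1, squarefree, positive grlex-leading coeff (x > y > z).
2*x^2 + y^2 - 3*z^2

(a) Degree: two nappes meeting at a single point; a quadric, so deg p = 2.
(b) Symmetries: the z ↦ −z reflection is a symmetry, so z appears only in even powers; it's symmetric under x → −x, forcing even powers of x; the y ↦ −y reflection is a symmetry, so y appears only in even powers.
(c) Checking where it meets the axes: one x-axis crossing is at x = 0; one z-axis crossing is at z = 0; it meets the y-axis at y = 0 (among the integer gridlines).
(d) Solving for integer coefficients yields p as stated.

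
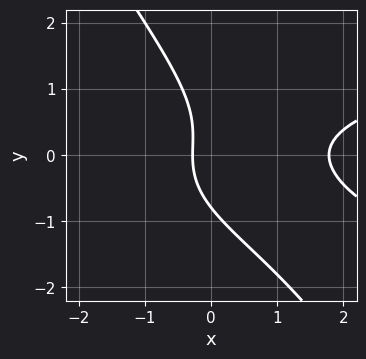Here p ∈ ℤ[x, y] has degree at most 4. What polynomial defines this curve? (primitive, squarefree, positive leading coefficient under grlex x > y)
3*x*y^2 + 2*y^3 - 2*x^2 + 3*x + 1

First, degree: the shape is more complex than any degree-2 curve, so deg p = 3.
Finally, solving for integer coefficients yields p as stated.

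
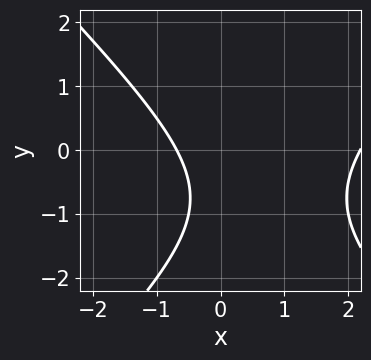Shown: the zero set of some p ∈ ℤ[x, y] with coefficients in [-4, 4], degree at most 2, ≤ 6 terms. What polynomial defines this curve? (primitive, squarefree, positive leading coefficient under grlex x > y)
2*x^2 - 2*y^2 - 3*x - 3*y - 3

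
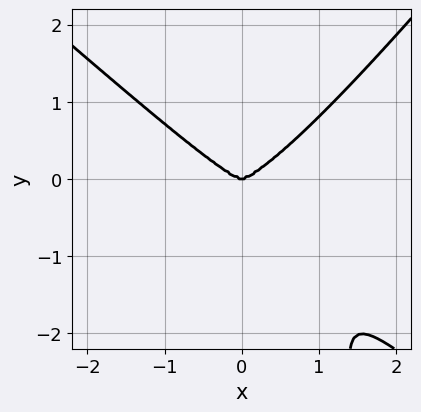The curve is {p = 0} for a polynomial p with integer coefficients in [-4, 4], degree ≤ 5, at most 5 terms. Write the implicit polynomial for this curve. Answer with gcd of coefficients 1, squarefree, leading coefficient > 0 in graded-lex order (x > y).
3*x^4 - 3*x^2*y^2 + x*y^3 - 3*y^3

1. deg p = 4.
2. From the visible intercepts: it meets the x-axis at x = 0 (among the integer gridlines); it meets the y-axis at y = 0 (among the integer gridlines).
3. These observations pin down the coefficients.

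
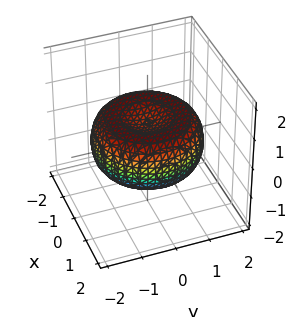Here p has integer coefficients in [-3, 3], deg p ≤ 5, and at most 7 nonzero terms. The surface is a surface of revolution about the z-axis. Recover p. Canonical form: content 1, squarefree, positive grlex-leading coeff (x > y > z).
First, degree: the shape is more complex than any degree-3 surface, so deg p = 4.
Then, symmetries: rotational symmetry about the z-axis ⇒ p depends on x, y only through x² + y².
Next, against the integer gridlines: a circular section at z = 0 has radius between 1 and 2.
Finally, matching integer coefficients to the picture gives p.

x^4 + 2*x^2*y^2 + y^4 - 2*x^2 - 2*y^2 + 3*z^2 - 1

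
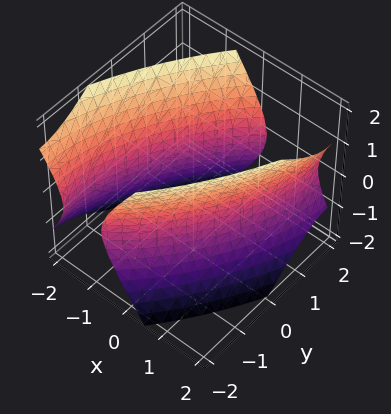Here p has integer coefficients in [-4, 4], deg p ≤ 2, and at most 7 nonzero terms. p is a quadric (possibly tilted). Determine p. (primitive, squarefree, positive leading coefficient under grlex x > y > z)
1. The picture has 2 separate pieces. They look like related sheets of one shape, so recover p as a whole.
2. Degree: no degree-1 surface has this shape, so deg p = 2.
3. From the visible intercepts: no z-intercept at any integer in the box.
4. Matching integer coefficients to the picture gives p.

2*x^2 - 2*x*y + y^2 - z^2 - 3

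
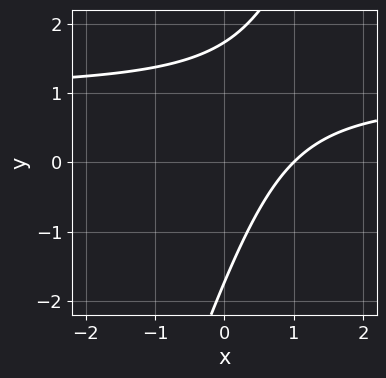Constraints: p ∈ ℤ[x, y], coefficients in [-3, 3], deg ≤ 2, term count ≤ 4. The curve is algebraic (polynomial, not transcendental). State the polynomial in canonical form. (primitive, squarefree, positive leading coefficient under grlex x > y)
3*x*y - y^2 - 3*x + 3

Degree: the shape is more complex than any degree-1 curve, so deg p = 2.
From the visible intercepts: it crosses the x-axis at the gridline x = 1.
Solving for integer coefficients yields p as stated.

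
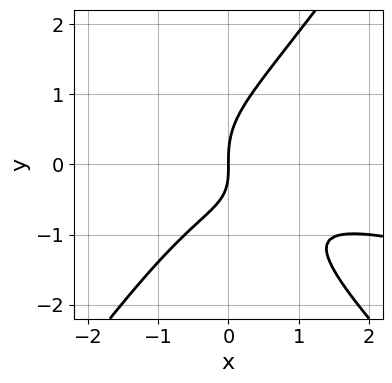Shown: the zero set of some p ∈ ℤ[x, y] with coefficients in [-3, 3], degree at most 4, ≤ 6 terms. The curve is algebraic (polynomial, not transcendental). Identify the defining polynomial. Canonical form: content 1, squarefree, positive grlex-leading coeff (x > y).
x^3 + 3*x^2*y - 2*y^3 + 2*x*y + 3*x

First, deg p = 3. No degree-2 curve has this shape.
Then, checking where it meets the axes: it meets the y-axis at y = 0 (among the integer gridlines); one x-axis crossing is at x = 0.
Finally, solving for integer coefficients yields p as stated.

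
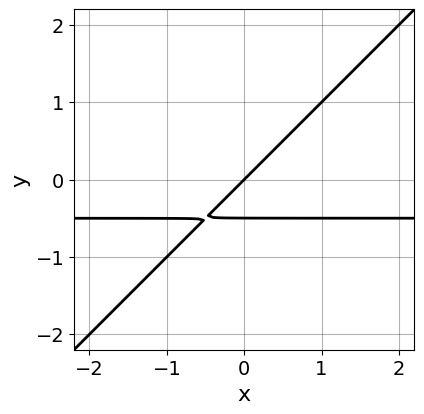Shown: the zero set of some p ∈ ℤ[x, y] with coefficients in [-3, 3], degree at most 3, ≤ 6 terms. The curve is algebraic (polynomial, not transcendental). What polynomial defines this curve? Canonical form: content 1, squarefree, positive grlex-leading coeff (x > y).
2*x*y - 2*y^2 + x - y

1. The degree is 2 — no degree-1 curve has this shape.
2. Reading off the gridlines: one x-axis crossing is at x = 0; it crosses the y-axis at the gridline y = 0.
3. These observations pin down the coefficients.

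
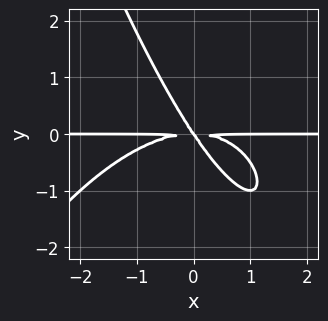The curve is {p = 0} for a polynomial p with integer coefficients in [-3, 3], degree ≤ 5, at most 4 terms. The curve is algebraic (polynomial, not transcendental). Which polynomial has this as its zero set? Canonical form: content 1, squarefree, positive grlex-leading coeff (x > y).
First, degree: a generic line meets the curve in up to 4 points, so deg p = 4.
Then, against the integer gridlines: it crosses the y-axis at the gridline y = 0; the visible x-axis segment lies entirely on the curve.
Finally, matching integer coefficients to the picture gives p.

x^3*y + 3*x*y^2 + 2*y^3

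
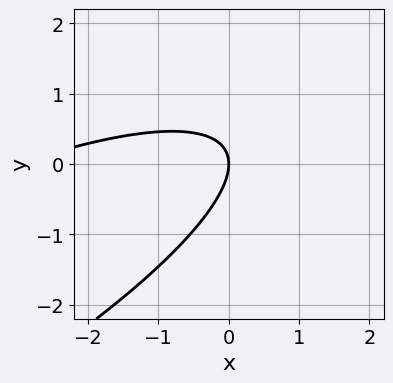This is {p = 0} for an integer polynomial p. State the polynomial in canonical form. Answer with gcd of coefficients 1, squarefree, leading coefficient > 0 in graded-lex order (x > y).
x^2 - 3*x*y + 3*y^2 + 3*x

First, deg p = 2.
Next, against the integer gridlines: one y-axis crossing is at y = 0; it meets the x-axis at x = 0 (among the integer gridlines).
Finally, matching integer coefficients to the picture gives p.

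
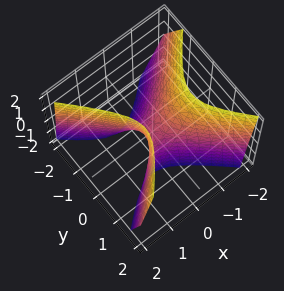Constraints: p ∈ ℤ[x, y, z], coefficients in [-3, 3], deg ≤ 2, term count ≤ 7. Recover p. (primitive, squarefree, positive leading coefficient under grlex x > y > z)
3*x^2 + x*z - 3*y^2 + y*z - z

The degree is 2 — the shape is more complex than any degree-1 surface.
Observable constraints: it meets the z-axis at z = 0 (among the integer gridlines); it meets the y-axis at y = 0 (among the integer gridlines); one x-axis crossing is at x = 0.
Matching integer coefficients to the picture gives p.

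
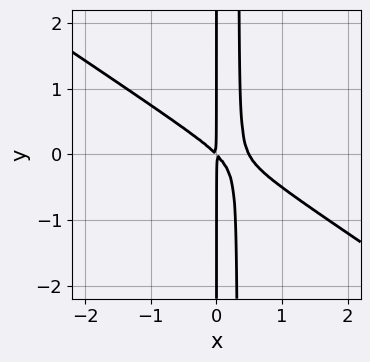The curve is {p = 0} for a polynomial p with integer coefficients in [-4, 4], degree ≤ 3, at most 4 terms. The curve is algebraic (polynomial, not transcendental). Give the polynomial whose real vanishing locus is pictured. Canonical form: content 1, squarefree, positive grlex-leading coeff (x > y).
2*x^3 + 3*x^2*y - x^2 - x*y

(a) Degree: the shape is more complex than any degree-2 curve, so deg p = 3.
(b) Against the integer gridlines: the visible y-axis segment lies entirely on the curve.
(c) Fitting integer coefficients to these (and the overall shape) gives p.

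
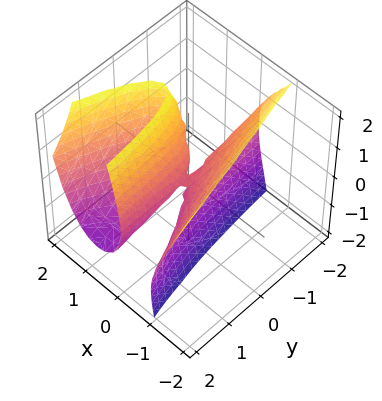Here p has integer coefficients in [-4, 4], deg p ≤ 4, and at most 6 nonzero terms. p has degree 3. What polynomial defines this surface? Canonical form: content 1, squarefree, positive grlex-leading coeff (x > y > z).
3*x^3 - 2*x^2 - 3*x*y - 3*x*z + z^2

Degree: no degree-2 surface has this shape, so deg p = 3.
Checking where it meets the axes: it meets the x-axis at x = 0 (among the integer gridlines); every point of the y-axis in the box is on the surface.
Matching integer coefficients to the picture gives p.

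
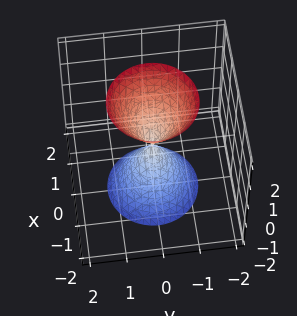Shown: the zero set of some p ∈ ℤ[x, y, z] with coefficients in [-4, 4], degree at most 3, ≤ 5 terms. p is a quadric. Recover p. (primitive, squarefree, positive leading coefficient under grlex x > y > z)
3*x^2 + 3*y^2 - z^2

(a) There are 2 components. They look like related sheets of one shape, so recover p as a whole.
(b) deg p = 2. A double cone through the origin; a quadric.
(c) Symmetries: it's symmetric under z → −z, forcing even powers of z; every cross-section ⟂ z is a circle, so x, y appear only via x² + y².
(d) From the axis intercepts and sections: a circular section at z = -2 has radius between 1 and 2; one y-axis crossing is at y = 0; it meets the x-axis at x = 0 (among the integer gridlines).
(e) Together with the visible shape, these determine p as stated.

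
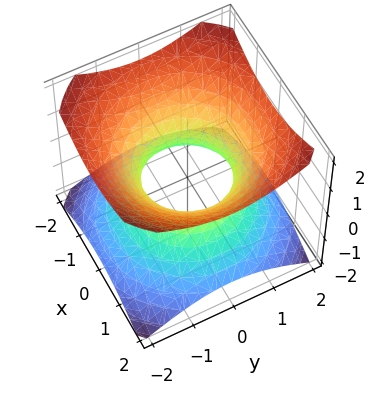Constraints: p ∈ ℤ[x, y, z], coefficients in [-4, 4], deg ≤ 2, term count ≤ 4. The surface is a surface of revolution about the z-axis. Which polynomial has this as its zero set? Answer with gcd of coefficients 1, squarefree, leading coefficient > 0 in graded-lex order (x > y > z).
2*x^2 + 2*y^2 - 3*z^2 - 2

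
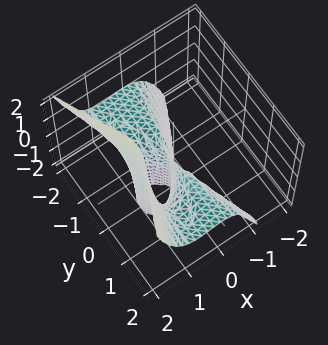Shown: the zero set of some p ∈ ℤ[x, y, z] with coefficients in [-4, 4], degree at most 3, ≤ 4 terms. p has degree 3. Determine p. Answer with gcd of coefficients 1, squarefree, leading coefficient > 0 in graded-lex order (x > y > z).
3*x^3 - y^2*z - 3*x^2

(a) Degree: the shape is more complex than any degree-2 surface, so deg p = 3.
(b) Checking where it meets the axes: every point of the y-axis in the box is on the surface; it crosses the x-axis at the gridline x = 1.
(c) Solving for integer coefficients yields p as stated. Check: (0, 0, -1) on the z-axis lies on the surface, and p(0, 0, -1) = 0. ✓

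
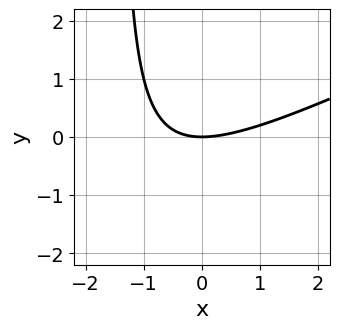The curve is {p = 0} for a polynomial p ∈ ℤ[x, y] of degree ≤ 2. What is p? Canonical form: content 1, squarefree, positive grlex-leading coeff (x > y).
1. The degree is 2 — no degree-1 curve has this shape.
2. Observable constraints: it crosses the x-axis at the gridline x = 0; it crosses the y-axis at the gridline y = 0.
3. Matching integer coefficients to the picture gives p.

x^2 - 2*x*y - 3*y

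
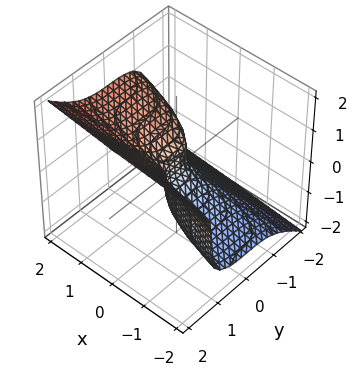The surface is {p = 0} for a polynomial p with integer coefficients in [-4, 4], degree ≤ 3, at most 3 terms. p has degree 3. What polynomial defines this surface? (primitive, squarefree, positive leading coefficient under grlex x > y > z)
y^3 - z^3 + x

(a) Degree: no degree-2 surface has this shape, so deg p = 3.
(b) Reading off the gridlines: one x-axis crossing is at x = 0; it meets the y-axis at y = 0 (among the integer gridlines); it meets the z-axis at z = 0 (among the integer gridlines).
(c) The integer polynomial consistent with all of this is the stated p.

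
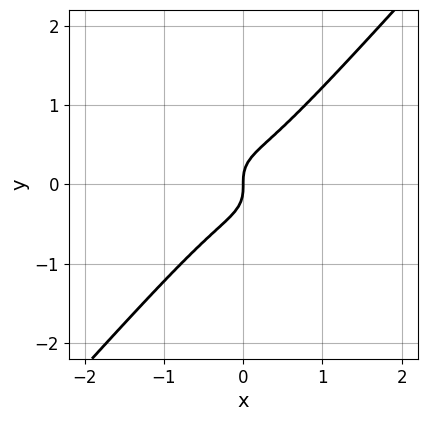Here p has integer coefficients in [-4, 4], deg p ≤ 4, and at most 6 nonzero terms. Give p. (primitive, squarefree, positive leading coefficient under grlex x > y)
(a) Degree: no degree-2 curve has this shape, so deg p = 3.
(b) From the visible intercepts: one x-axis crossing is at x = 0; it crosses the y-axis at the gridline y = 0.
(c) Putting this together gives p.

3*x^3 + x*y^2 - 3*y^3 + x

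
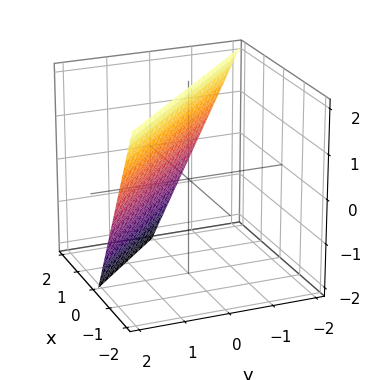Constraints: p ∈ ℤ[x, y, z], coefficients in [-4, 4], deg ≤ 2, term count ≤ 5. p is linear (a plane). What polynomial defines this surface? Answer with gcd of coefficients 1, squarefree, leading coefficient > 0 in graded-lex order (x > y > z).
2*x + 2*y + z - 2

1. deg p = 1. Every cross-section is a straight line — this is a plane.
2. From the visible intercepts: it crosses the z-axis at the gridline z = 2; one y-axis crossing is at y = 1.
3. These observations pin down the coefficients. Check: (1, 0, 0) on the x-axis lies on the surface, and p(1, 0, 0) = 0. ✓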